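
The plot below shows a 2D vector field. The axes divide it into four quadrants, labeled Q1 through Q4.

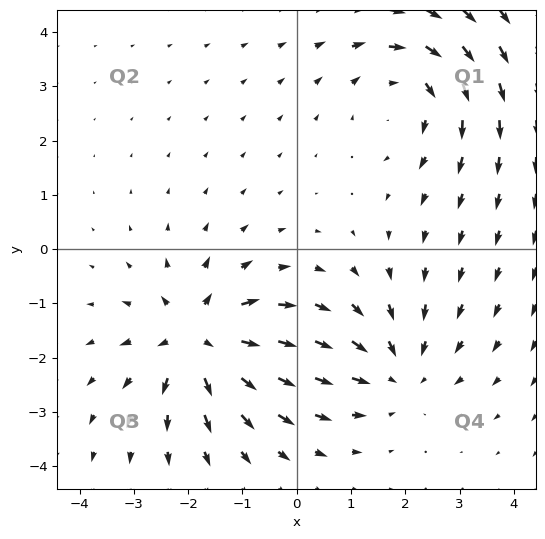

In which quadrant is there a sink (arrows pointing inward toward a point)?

Q4

The sink sits at approximately (1.8, -2.3), which lies in quadrant Q4. The divergence there is about -3, negative as expected for a sink.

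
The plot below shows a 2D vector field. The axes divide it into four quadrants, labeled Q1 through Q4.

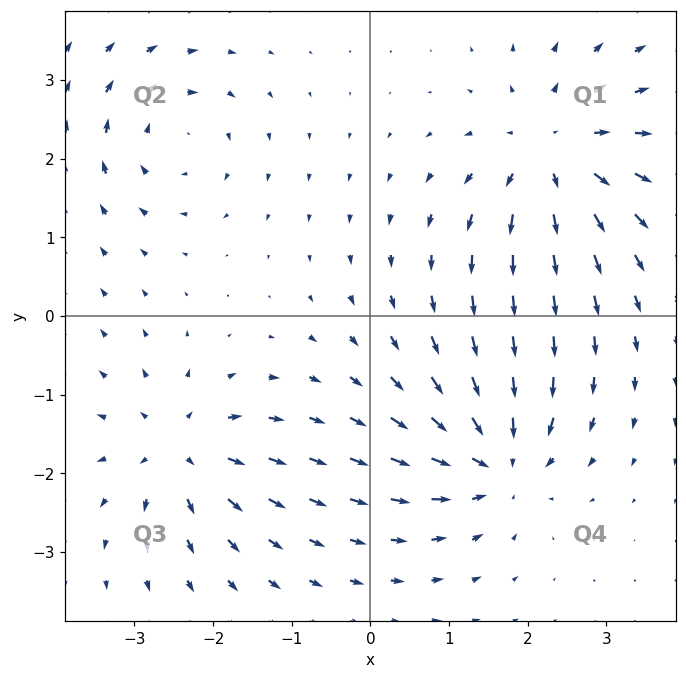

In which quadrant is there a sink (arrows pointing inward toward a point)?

Q4

The sink sits at approximately (1.6, -1.8), which lies in quadrant Q4. The divergence there is about -6, negative as expected for a sink.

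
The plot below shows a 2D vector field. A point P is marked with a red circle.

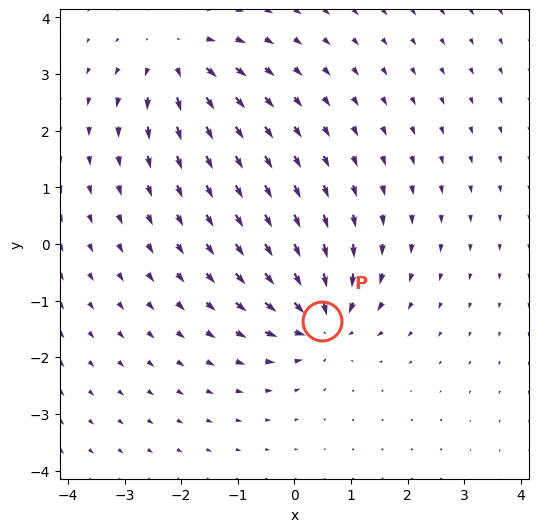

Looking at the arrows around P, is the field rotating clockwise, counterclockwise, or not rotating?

Near P at (0.5, -1.4) the arrows show no circulation. The curl there is ≈0.

not rotating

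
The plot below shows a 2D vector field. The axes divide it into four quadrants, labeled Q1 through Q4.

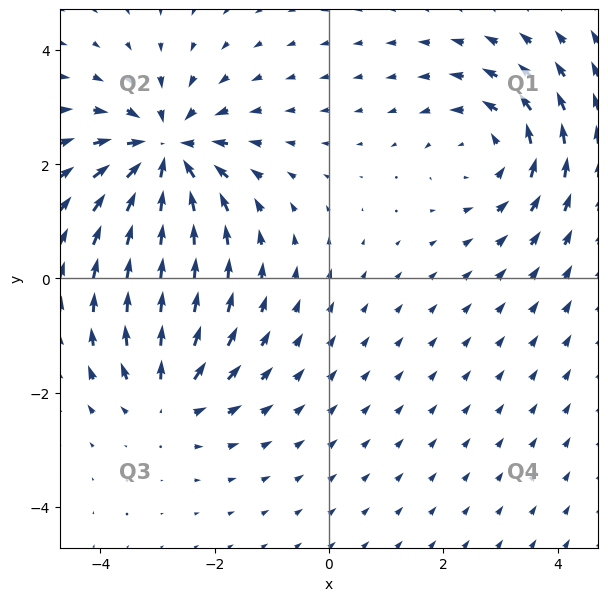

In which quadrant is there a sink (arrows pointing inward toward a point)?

The sink sits at approximately (-2.9, 2.2), which lies in quadrant Q2. The divergence there is about -5, negative as expected for a sink.

Q2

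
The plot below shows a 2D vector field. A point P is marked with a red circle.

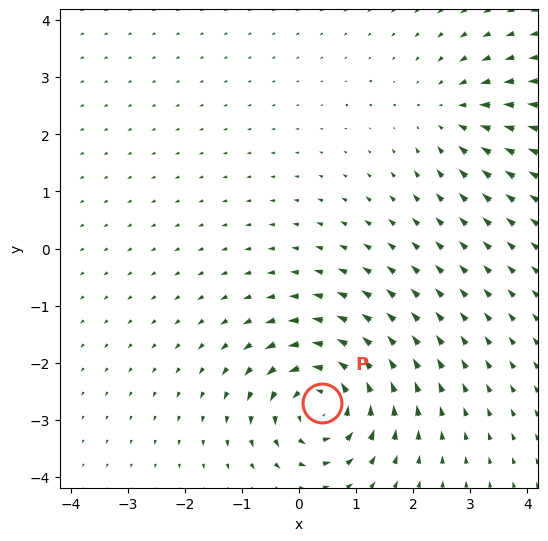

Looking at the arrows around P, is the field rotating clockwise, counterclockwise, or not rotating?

counterclockwise

Near P at (0.4, -2.7) the arrows circulate counterclockwise. The curl (z-component) there is about +6; positive curl means counterclockwise rotation.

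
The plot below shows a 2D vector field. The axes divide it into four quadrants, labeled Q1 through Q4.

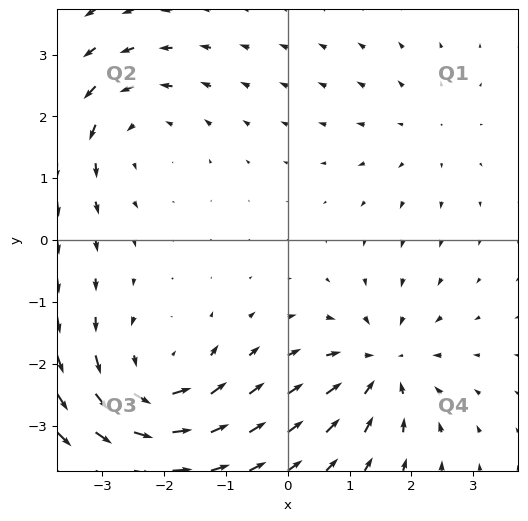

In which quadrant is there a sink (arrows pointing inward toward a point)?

Q4

The sink sits at approximately (1.5, -2.0), which lies in quadrant Q4. The divergence there is about -5, negative as expected for a sink.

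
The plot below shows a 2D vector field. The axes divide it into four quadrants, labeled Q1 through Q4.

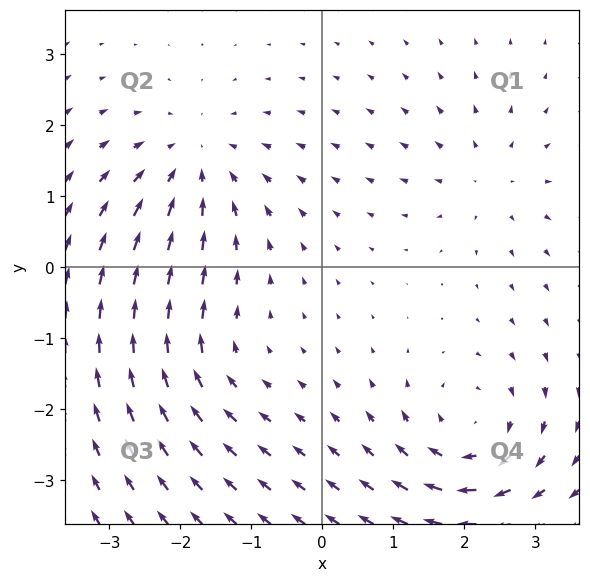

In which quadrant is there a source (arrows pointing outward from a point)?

Q1

The source sits at approximately (2.4, 1.2), which lies in quadrant Q1. The divergence there is about +3, positive as expected for a source.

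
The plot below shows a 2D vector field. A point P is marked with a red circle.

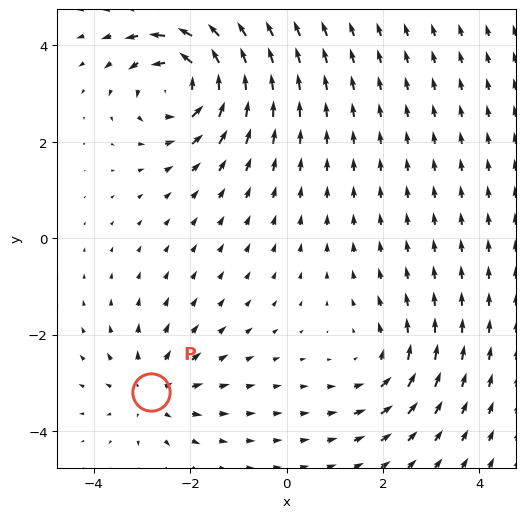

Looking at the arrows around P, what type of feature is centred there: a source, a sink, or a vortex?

source

At P (-2.8, -3.2) the arrows spread outward. Divergence about +3, curl ≈0 — positive divergence with near-zero curl is a source.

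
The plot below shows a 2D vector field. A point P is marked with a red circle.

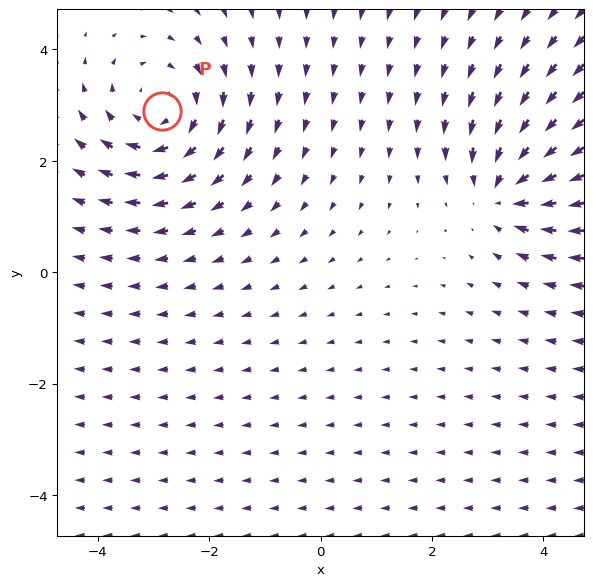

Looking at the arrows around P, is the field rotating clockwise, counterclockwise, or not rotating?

clockwise

Near P at (-2.8, 2.9) the arrows circulate clockwise. The curl (z-component) there is about -4; negative curl means clockwise rotation.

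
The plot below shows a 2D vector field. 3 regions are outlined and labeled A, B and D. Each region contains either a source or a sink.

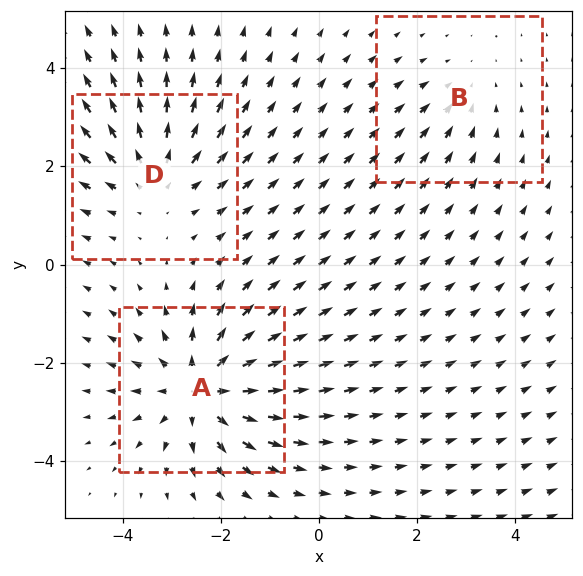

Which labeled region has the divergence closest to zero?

B

Divergence at each region's feature centre — A: about +4, B: about -2, D: about +3. Region B is closest to zero.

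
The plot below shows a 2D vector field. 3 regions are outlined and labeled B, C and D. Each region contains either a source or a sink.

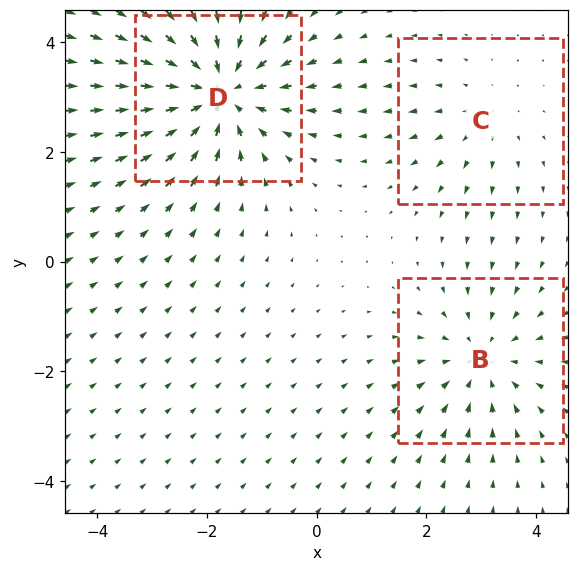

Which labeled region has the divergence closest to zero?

Divergence at each region's feature centre — B: about -3, C: about +2, D: about -4. Region C is closest to zero.

C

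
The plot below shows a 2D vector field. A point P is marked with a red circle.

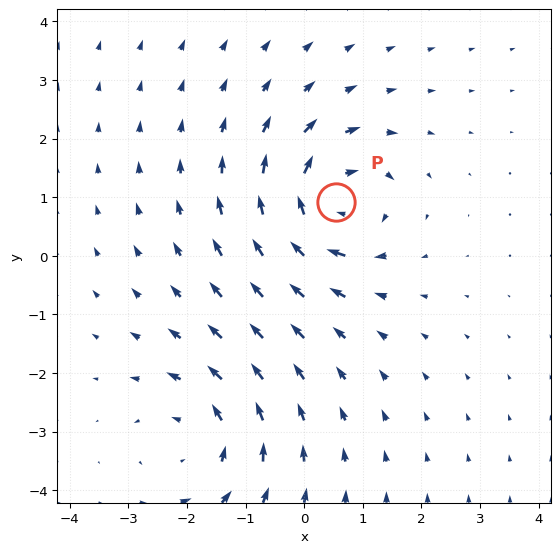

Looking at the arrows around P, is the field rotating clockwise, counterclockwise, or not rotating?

Near P at (0.5, 0.9) the arrows circulate clockwise. The curl (z-component) there is about -5; negative curl means clockwise rotation.

clockwise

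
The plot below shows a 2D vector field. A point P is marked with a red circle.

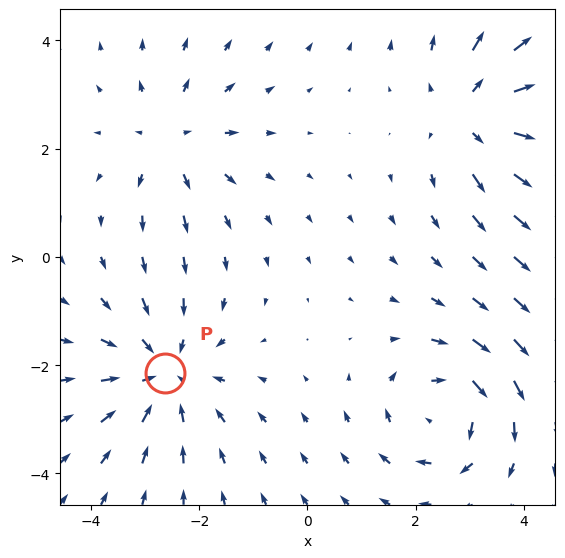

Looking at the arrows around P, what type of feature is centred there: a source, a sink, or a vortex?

At P (-2.6, -2.2) the arrows converge inward. Divergence about -4, curl ≈0 — negative divergence with near-zero curl is a sink.

sink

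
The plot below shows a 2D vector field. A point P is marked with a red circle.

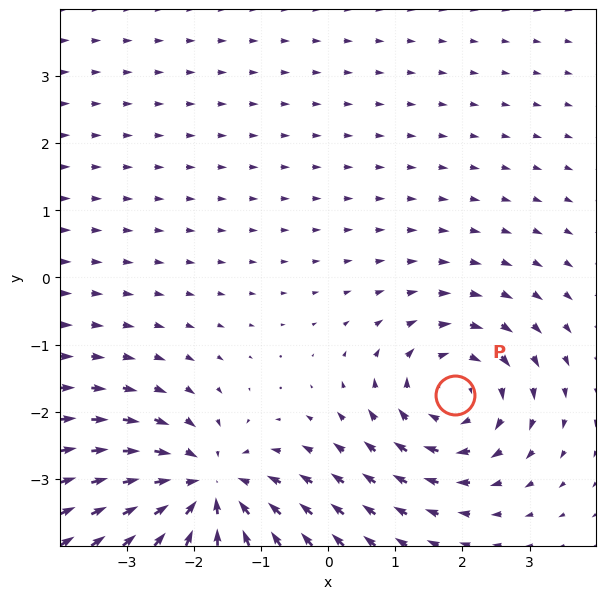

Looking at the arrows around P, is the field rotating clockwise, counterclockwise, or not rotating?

clockwise

Near P at (1.9, -1.7) the arrows circulate clockwise. The curl (z-component) there is about -3; negative curl means clockwise rotation.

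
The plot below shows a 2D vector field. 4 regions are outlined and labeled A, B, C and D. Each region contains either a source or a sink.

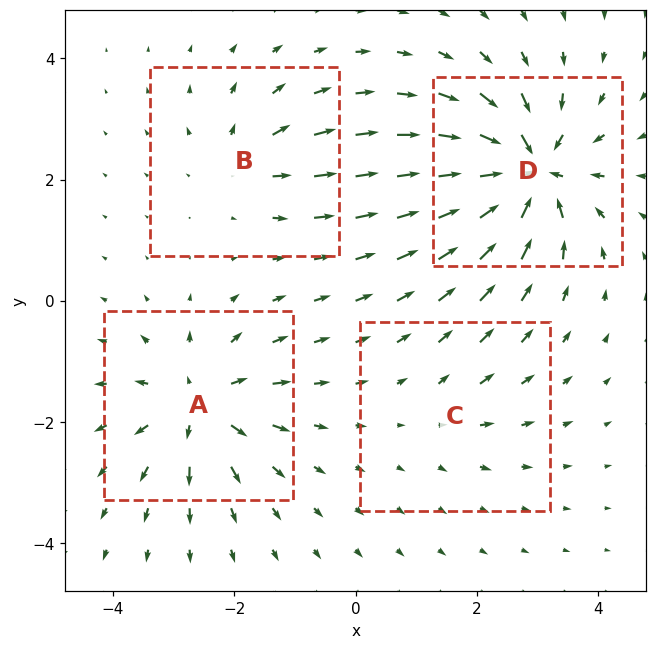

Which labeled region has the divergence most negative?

Divergence at each region's feature centre — A: about +6, B: about +4, C: about +2, D: about -9. Region D is most negative.

D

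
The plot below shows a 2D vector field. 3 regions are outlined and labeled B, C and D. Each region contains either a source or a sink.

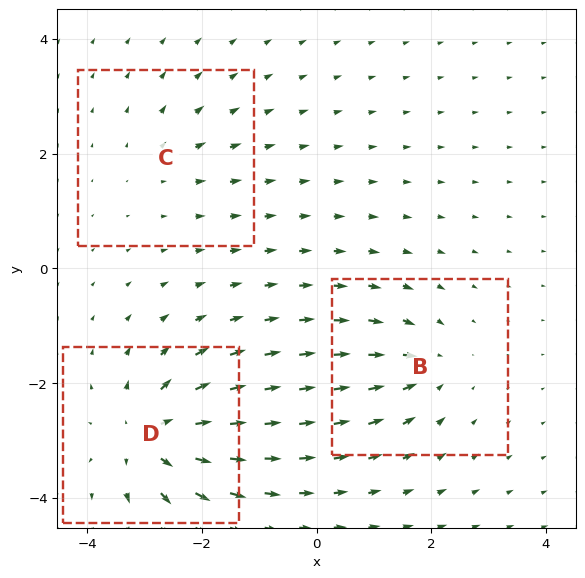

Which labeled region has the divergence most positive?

Divergence at each region's feature centre — B: about -4, C: about +2, D: about +6. Region D is most positive.

D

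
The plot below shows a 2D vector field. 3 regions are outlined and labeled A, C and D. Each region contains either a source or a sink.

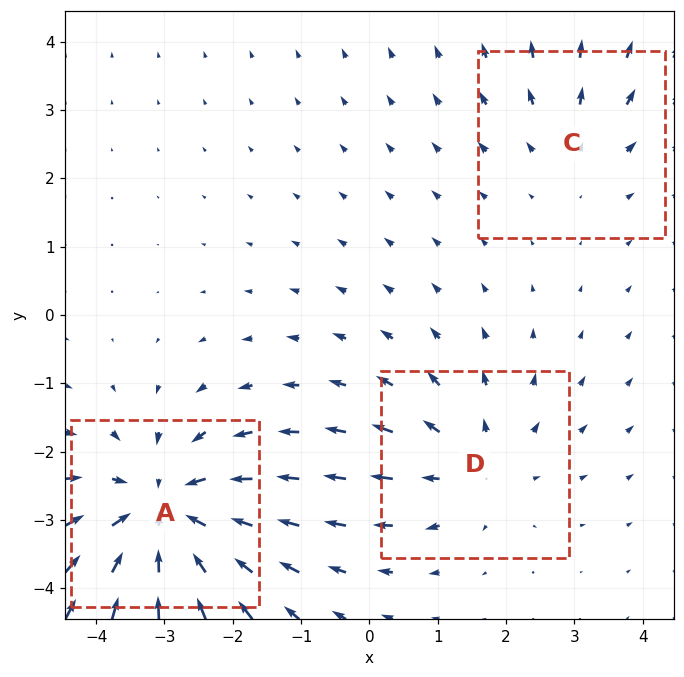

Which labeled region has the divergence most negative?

A

Divergence at each region's feature centre — A: about -5, C: about +2, D: about +3. Region A is most negative.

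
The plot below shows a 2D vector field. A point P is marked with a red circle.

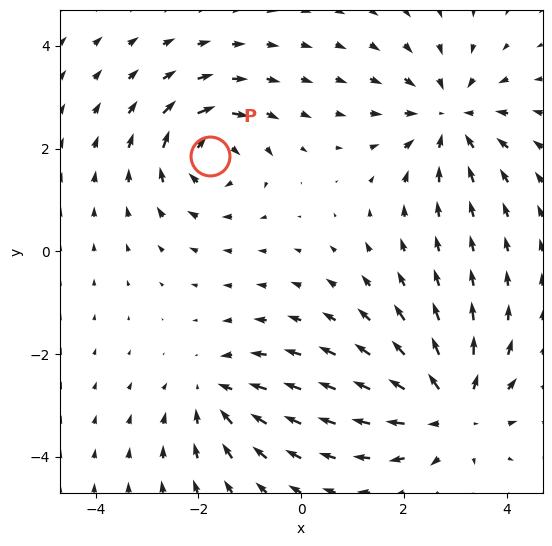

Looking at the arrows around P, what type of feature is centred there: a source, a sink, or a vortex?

At P (-1.8, 1.9) the arrows circulate clockwise. Divergence ≈0, curl about -5 — near-zero divergence with nonzero curl is a vortex.

vortex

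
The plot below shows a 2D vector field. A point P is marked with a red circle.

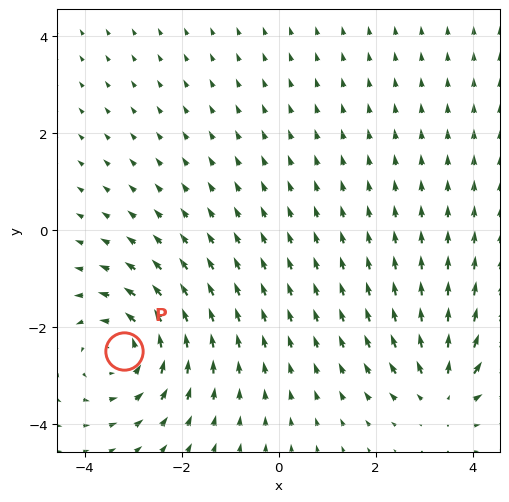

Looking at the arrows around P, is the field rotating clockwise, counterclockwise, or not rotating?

Near P at (-3.2, -2.5) the arrows circulate counterclockwise. The curl (z-component) there is about +4; positive curl means counterclockwise rotation.

counterclockwise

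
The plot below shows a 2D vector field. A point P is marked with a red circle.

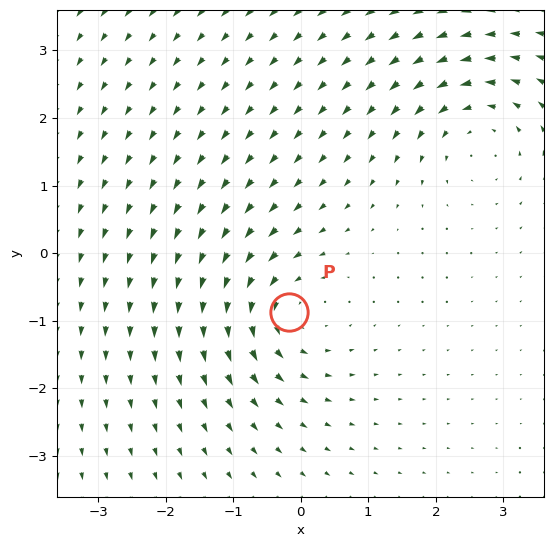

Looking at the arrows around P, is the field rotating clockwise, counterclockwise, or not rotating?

counterclockwise

Near P at (-0.2, -0.9) the arrows circulate counterclockwise. The curl (z-component) there is about +4; positive curl means counterclockwise rotation.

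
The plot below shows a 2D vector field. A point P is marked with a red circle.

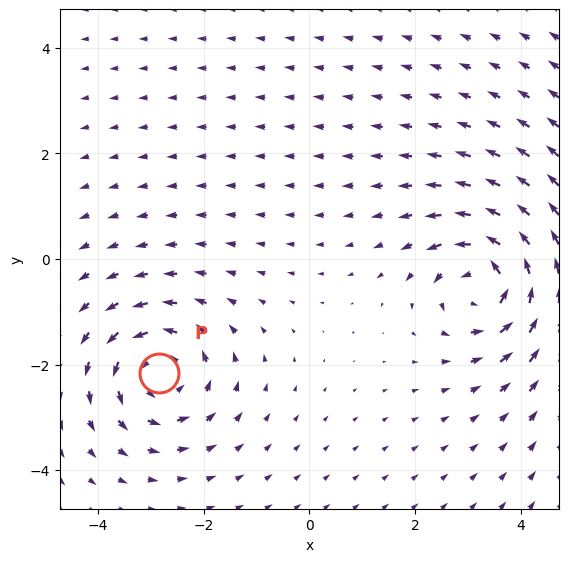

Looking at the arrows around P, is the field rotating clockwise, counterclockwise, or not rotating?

counterclockwise

Near P at (-2.8, -2.2) the arrows circulate counterclockwise. The curl (z-component) there is about +3; positive curl means counterclockwise rotation.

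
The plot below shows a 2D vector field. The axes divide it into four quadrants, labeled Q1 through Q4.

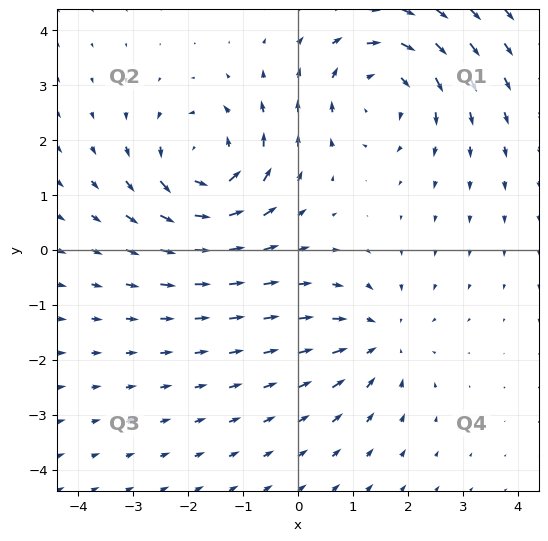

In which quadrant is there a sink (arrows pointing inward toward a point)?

The sink sits at approximately (1.5, -1.6), which lies in quadrant Q4. The divergence there is about -3, negative as expected for a sink.

Q4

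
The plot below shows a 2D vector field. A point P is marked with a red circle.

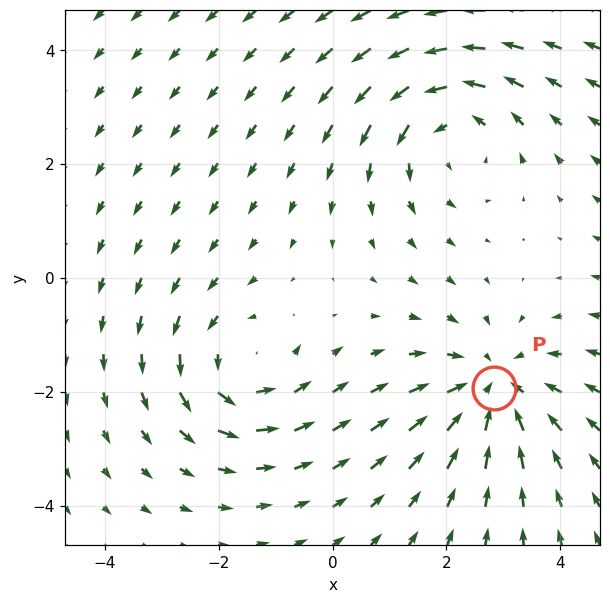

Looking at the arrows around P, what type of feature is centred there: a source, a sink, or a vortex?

At P (2.8, -1.9) the arrows converge inward. Divergence about -4, curl ≈0 — negative divergence with near-zero curl is a sink.

sink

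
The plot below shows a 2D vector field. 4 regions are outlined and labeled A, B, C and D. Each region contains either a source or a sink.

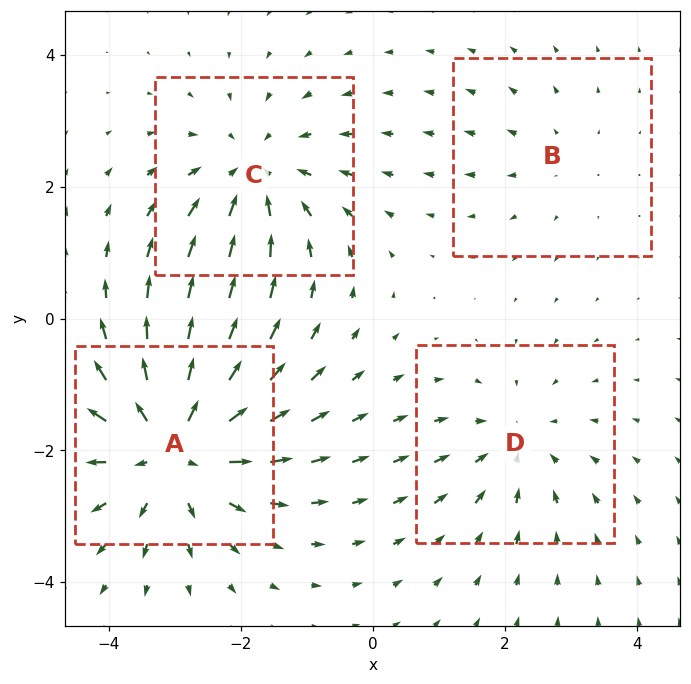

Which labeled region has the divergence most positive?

Divergence at each region's feature centre — A: about +6, B: about +2, C: about -4, D: about -3. Region A is most positive.

A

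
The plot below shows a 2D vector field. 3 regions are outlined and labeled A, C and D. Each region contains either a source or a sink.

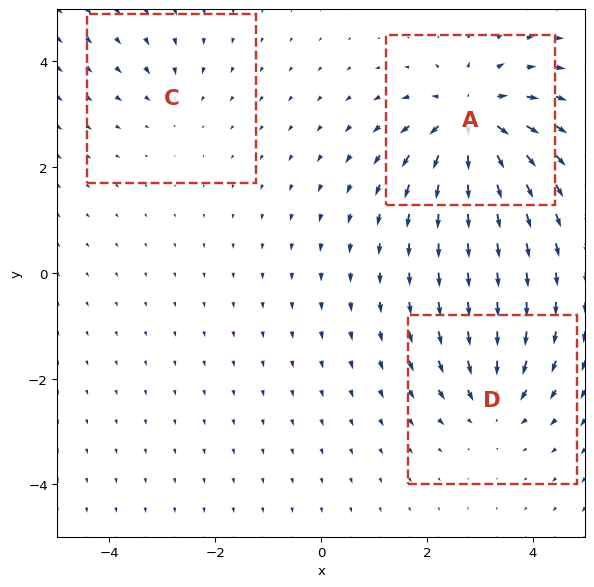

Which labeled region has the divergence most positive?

Divergence at each region's feature centre — A: about +7, C: about -2, D: about -4. Region A is most positive.

A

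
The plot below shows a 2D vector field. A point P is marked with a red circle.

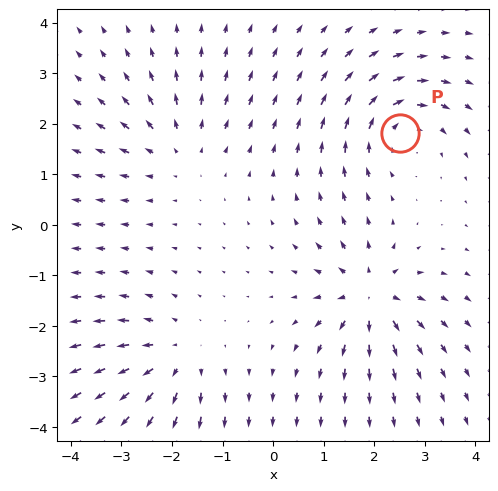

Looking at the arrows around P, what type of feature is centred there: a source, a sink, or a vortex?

At P (2.5, 1.8) the arrows circulate clockwise. Divergence ≈0, curl about -5 — near-zero divergence with nonzero curl is a vortex.

vortex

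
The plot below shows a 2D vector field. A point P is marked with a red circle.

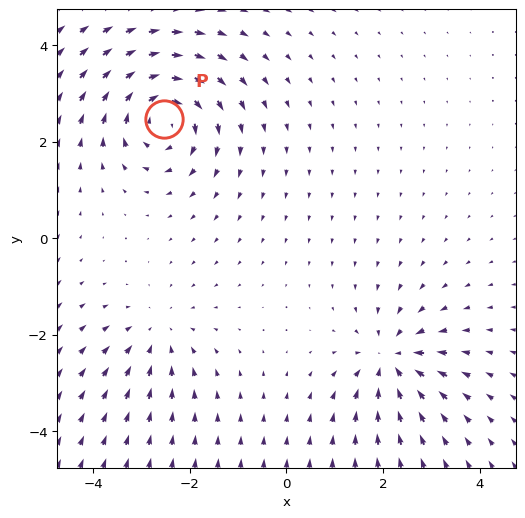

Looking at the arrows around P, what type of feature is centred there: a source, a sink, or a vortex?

At P (-2.5, 2.5) the arrows circulate clockwise. Divergence ≈0, curl about -6 — near-zero divergence with nonzero curl is a vortex.

vortex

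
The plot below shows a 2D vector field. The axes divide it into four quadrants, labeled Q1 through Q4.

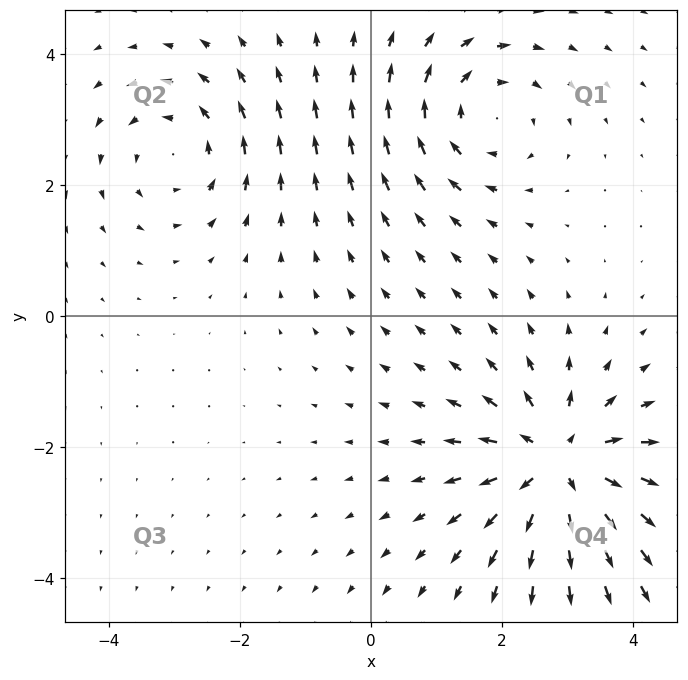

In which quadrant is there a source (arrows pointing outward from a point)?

The source sits at approximately (2.9, -2.2), which lies in quadrant Q4. The divergence there is about +4, positive as expected for a source.

Q4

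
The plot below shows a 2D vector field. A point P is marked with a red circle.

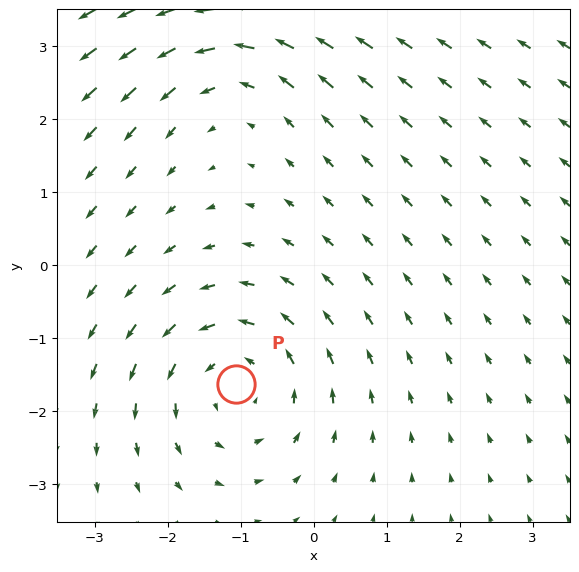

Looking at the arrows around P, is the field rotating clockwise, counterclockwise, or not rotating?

counterclockwise

Near P at (-1.1, -1.6) the arrows circulate counterclockwise. The curl (z-component) there is about +4; positive curl means counterclockwise rotation.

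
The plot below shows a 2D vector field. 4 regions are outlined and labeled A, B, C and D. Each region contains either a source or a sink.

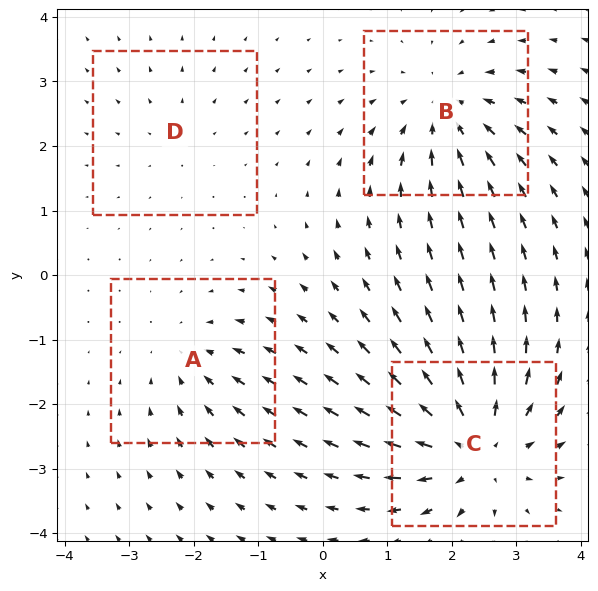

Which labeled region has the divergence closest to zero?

Divergence at each region's feature centre — A: about -3, B: about -5, C: about +6, D: about +2. Region D is closest to zero.

D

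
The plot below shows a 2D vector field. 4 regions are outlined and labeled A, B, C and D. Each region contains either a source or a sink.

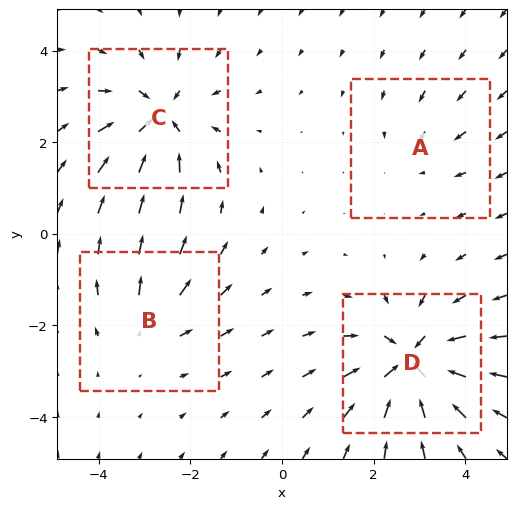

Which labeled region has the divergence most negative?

D

Divergence at each region's feature centre — A: about -2, B: about +3, C: about -6, D: about -7. Region D is most negative.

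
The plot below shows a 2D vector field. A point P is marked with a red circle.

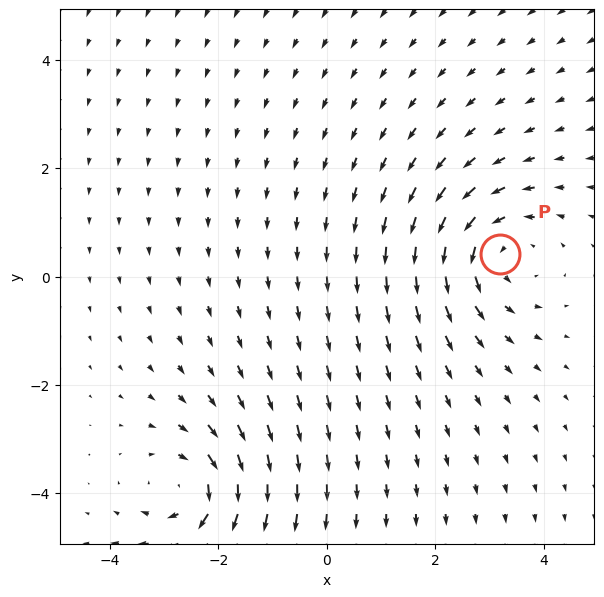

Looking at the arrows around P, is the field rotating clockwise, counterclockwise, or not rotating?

counterclockwise

Near P at (3.2, 0.4) the arrows circulate counterclockwise. The curl (z-component) there is about +3; positive curl means counterclockwise rotation.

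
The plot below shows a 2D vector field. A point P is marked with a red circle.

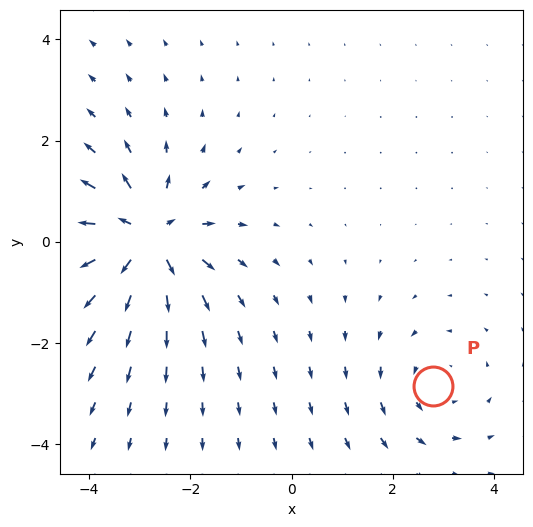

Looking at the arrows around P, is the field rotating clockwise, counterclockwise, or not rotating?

counterclockwise

Near P at (2.8, -2.9) the arrows circulate counterclockwise. The curl (z-component) there is about +2; positive curl means counterclockwise rotation.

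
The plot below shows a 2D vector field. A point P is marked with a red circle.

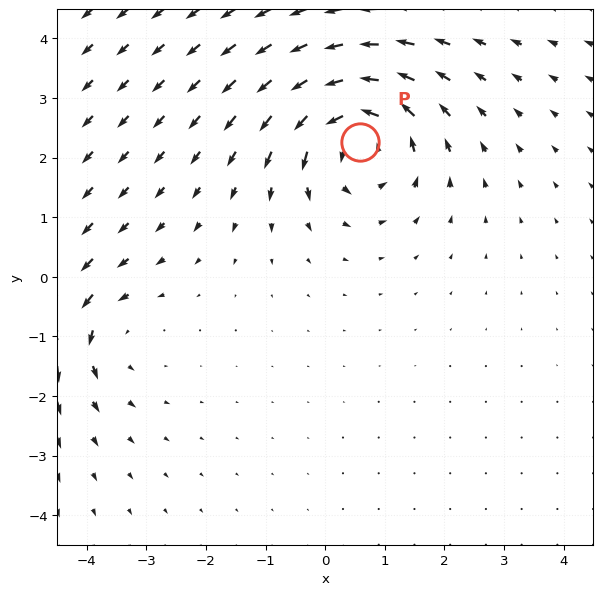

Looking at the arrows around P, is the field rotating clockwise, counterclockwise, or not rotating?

Near P at (0.6, 2.3) the arrows circulate counterclockwise. The curl (z-component) there is about +6; positive curl means counterclockwise rotation.

counterclockwise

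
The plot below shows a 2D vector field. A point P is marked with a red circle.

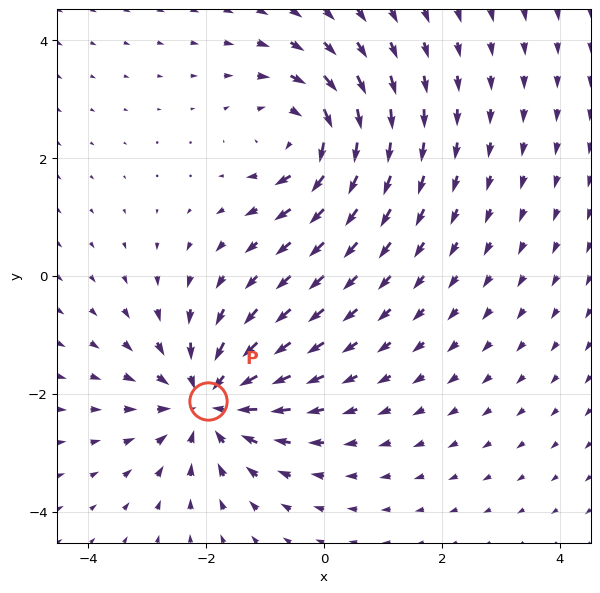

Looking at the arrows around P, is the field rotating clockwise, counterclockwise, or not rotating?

not rotating

Near P at (-2.0, -2.1) the arrows show no circulation. The curl there is ≈0.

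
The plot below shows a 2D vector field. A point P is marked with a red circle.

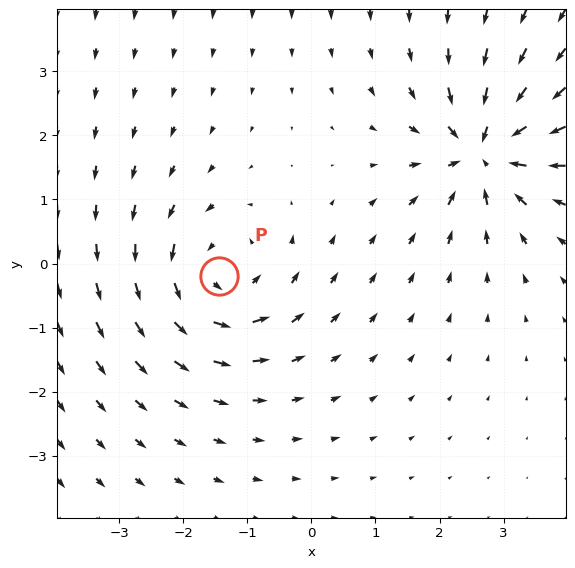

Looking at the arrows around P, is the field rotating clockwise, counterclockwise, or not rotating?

counterclockwise

Near P at (-1.4, -0.2) the arrows circulate counterclockwise. The curl (z-component) there is about +5; positive curl means counterclockwise rotation.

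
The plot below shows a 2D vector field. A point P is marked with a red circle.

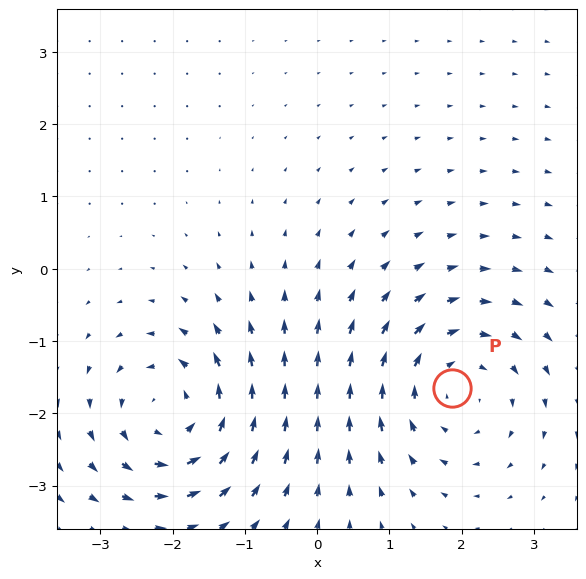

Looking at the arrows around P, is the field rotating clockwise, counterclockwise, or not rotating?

clockwise

Near P at (1.9, -1.6) the arrows circulate clockwise. The curl (z-component) there is about -3; negative curl means clockwise rotation.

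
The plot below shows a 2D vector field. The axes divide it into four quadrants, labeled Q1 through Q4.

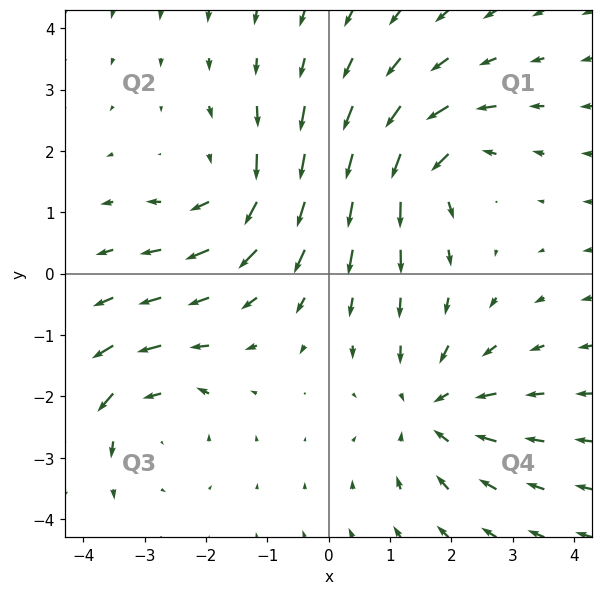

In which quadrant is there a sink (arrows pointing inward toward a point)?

Q4

The sink sits at approximately (1.7, -2.2), which lies in quadrant Q4. The divergence there is about -3, negative as expected for a sink.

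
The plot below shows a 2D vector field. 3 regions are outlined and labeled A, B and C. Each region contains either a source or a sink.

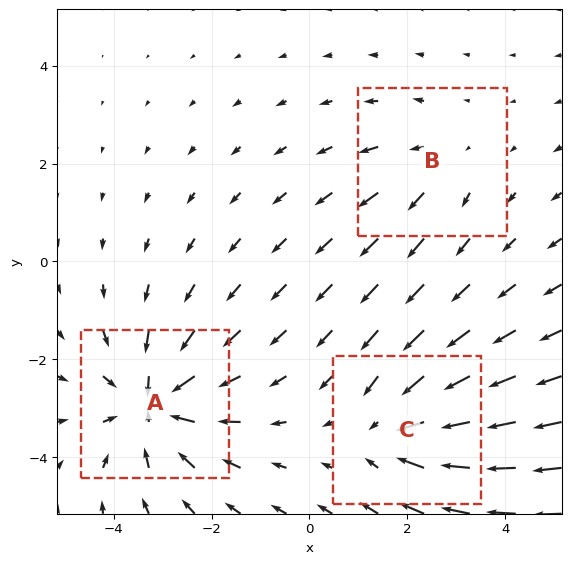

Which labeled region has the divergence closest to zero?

B

Divergence at each region's feature centre — A: about -4, B: about +2, C: about -3. Region B is closest to zero.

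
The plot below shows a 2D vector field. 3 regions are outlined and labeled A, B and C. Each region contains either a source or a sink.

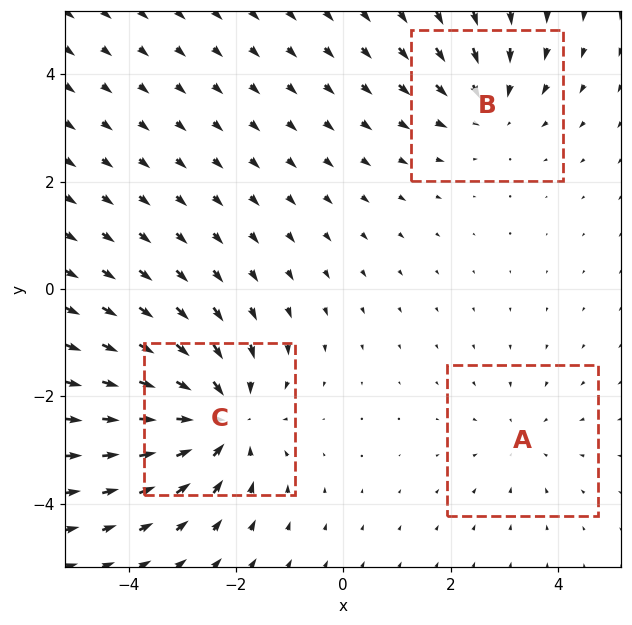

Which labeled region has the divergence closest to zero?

Divergence at each region's feature centre — A: about -2, B: about -3, C: about -4. Region A is closest to zero.

A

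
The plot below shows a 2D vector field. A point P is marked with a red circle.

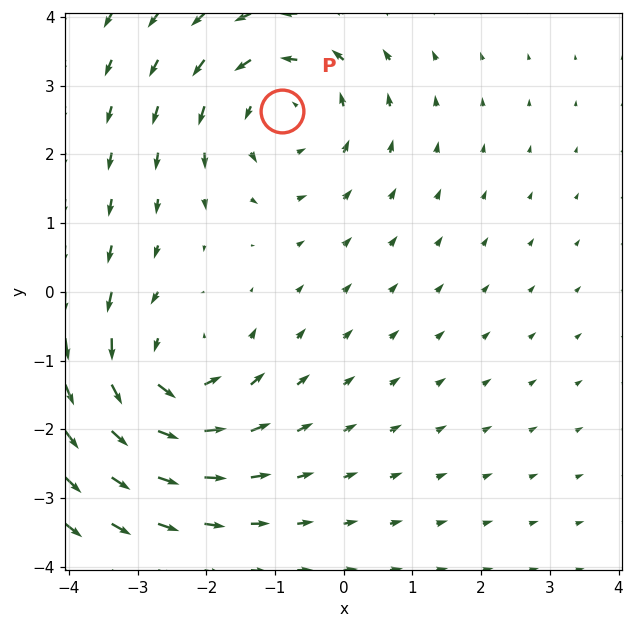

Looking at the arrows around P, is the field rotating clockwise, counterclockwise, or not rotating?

counterclockwise

Near P at (-0.9, 2.6) the arrows circulate counterclockwise. The curl (z-component) there is about +4; positive curl means counterclockwise rotation.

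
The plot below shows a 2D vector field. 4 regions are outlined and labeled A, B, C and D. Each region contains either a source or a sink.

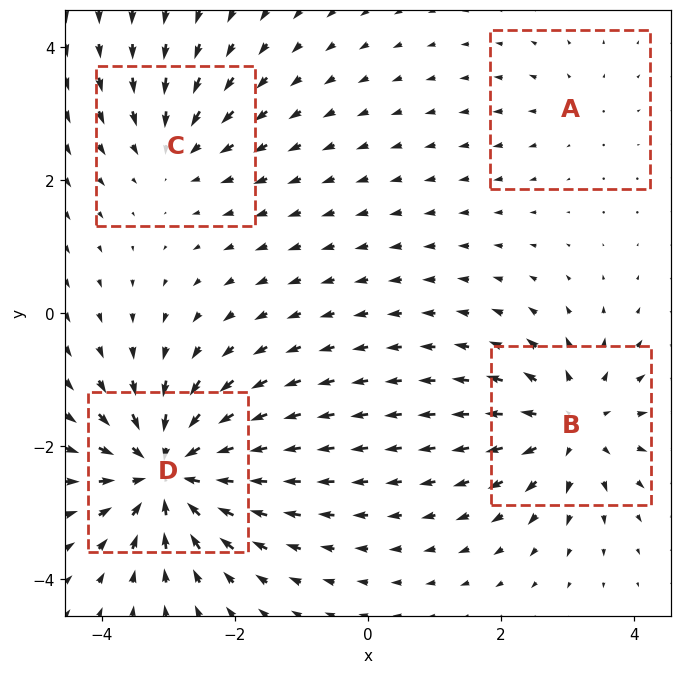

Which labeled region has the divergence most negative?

Divergence at each region's feature centre — A: about +2, B: about +5, C: about -4, D: about -8. Region D is most negative.

D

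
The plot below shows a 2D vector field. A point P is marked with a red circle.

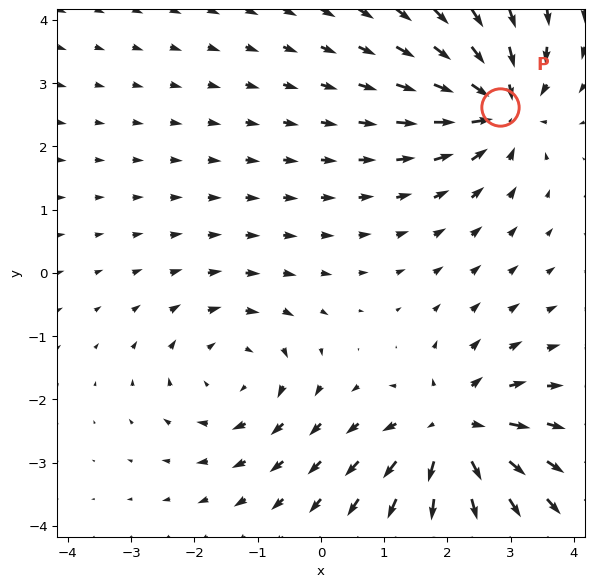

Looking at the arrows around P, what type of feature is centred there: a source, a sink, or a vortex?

sink

At P (2.8, 2.6) the arrows converge inward. Divergence about -6, curl ≈0 — negative divergence with near-zero curl is a sink.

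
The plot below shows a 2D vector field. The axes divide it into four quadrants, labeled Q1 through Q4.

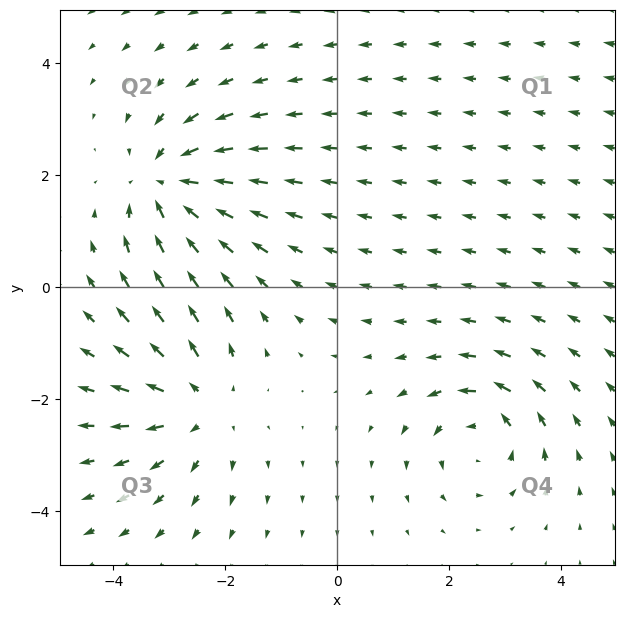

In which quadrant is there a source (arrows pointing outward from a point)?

Q3

The source sits at approximately (-2.5, -2.1), which lies in quadrant Q3. The divergence there is about +3, positive as expected for a source.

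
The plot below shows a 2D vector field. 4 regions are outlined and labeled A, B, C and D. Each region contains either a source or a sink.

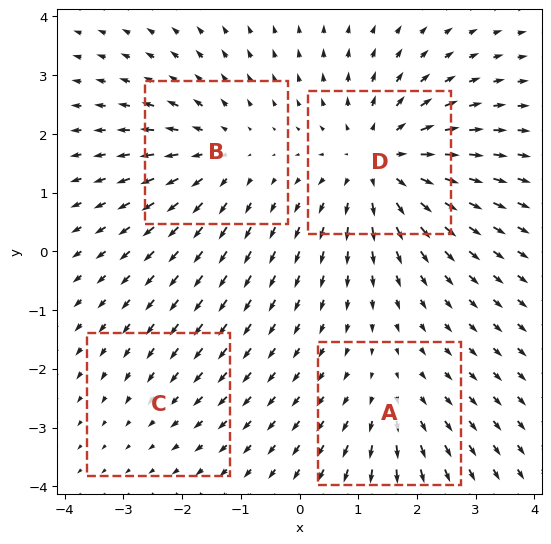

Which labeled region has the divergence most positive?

D

Divergence at each region's feature centre — A: about +3, B: about +4, C: about -2, D: about +6. Region D is most positive.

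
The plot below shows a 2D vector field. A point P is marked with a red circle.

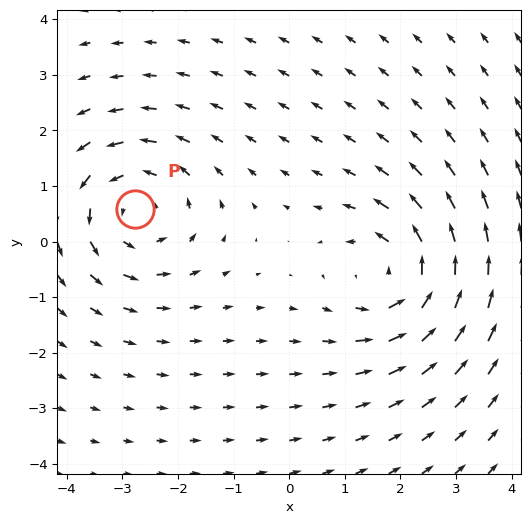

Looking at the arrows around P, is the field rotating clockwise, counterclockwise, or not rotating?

counterclockwise

Near P at (-2.8, 0.6) the arrows circulate counterclockwise. The curl (z-component) there is about +4; positive curl means counterclockwise rotation.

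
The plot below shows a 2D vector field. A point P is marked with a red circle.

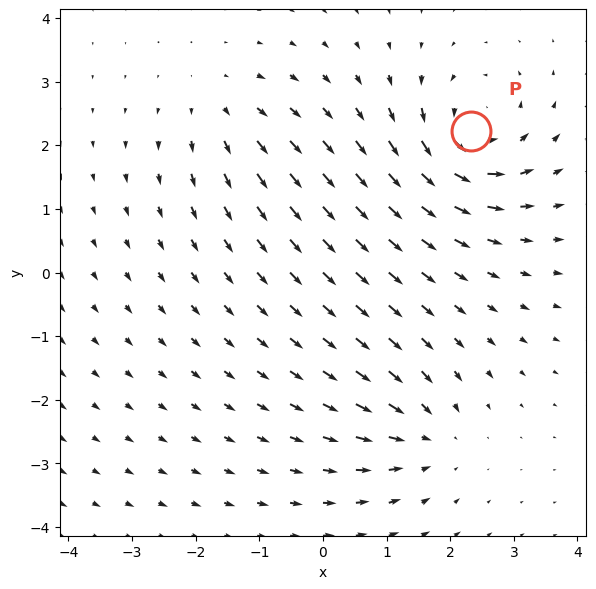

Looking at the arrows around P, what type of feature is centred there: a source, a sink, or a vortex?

vortex

At P (2.3, 2.2) the arrows circulate counterclockwise. Divergence ≈0, curl about +5 — near-zero divergence with nonzero curl is a vortex.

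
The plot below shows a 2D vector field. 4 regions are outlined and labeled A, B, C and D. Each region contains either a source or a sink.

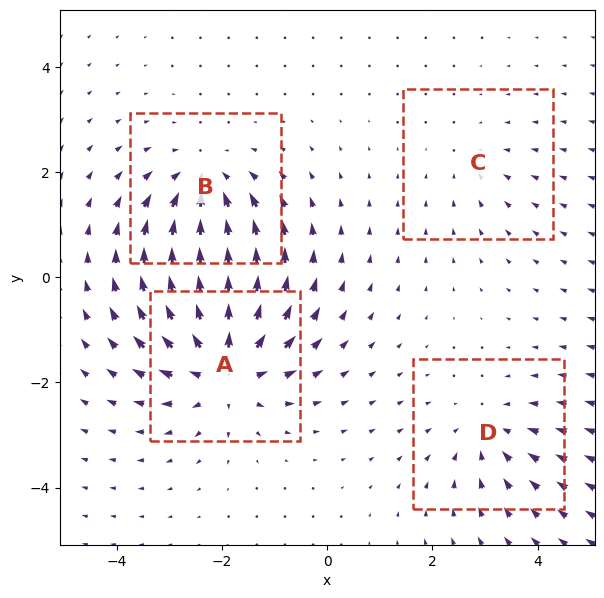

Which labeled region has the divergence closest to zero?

C

Divergence at each region's feature centre — A: about +6, B: about -5, C: about -2, D: about -3. Region C is closest to zero.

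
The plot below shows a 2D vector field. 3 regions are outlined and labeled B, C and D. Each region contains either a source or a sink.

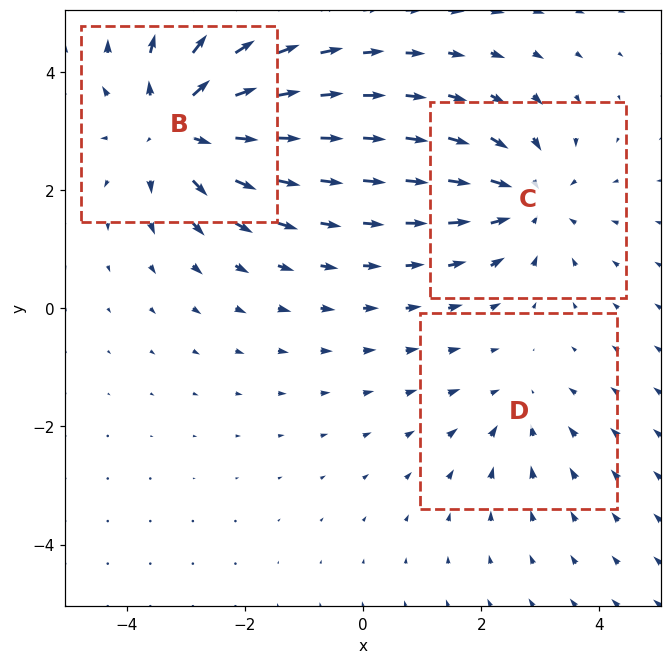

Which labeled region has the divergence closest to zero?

Divergence at each region's feature centre — B: about +5, C: about -4, D: about -2. Region D is closest to zero.

D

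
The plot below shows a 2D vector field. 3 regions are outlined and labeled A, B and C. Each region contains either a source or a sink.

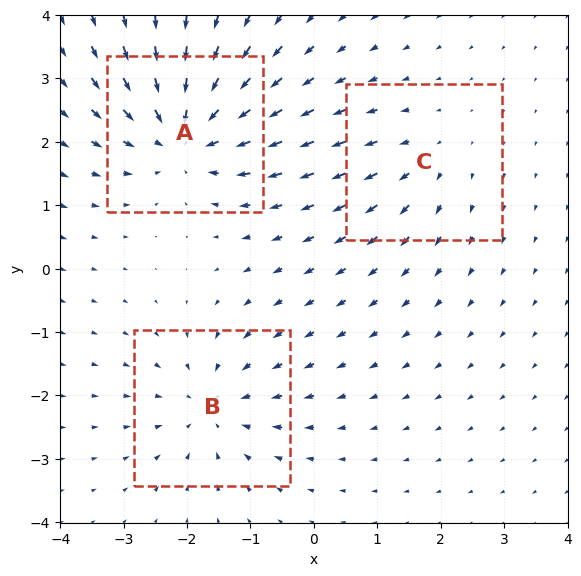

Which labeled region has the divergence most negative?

A

Divergence at each region's feature centre — A: about -5, B: about -3, C: about +2. Region A is most negative.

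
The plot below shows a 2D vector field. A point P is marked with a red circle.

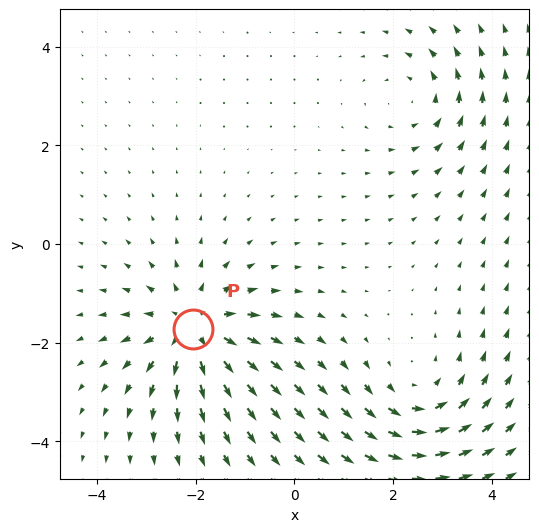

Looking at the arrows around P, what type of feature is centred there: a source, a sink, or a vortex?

At P (-2.0, -1.7) the arrows spread outward. Divergence about +5, curl ≈0 — positive divergence with near-zero curl is a source.

source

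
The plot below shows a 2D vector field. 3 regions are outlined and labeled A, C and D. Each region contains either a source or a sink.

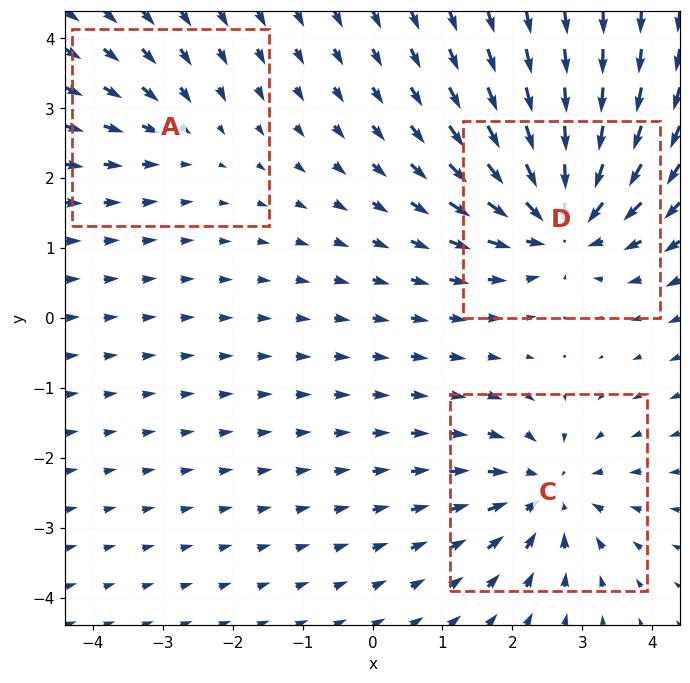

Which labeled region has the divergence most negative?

D

Divergence at each region's feature centre — A: about -2, C: about -4, D: about -5. Region D is most negative.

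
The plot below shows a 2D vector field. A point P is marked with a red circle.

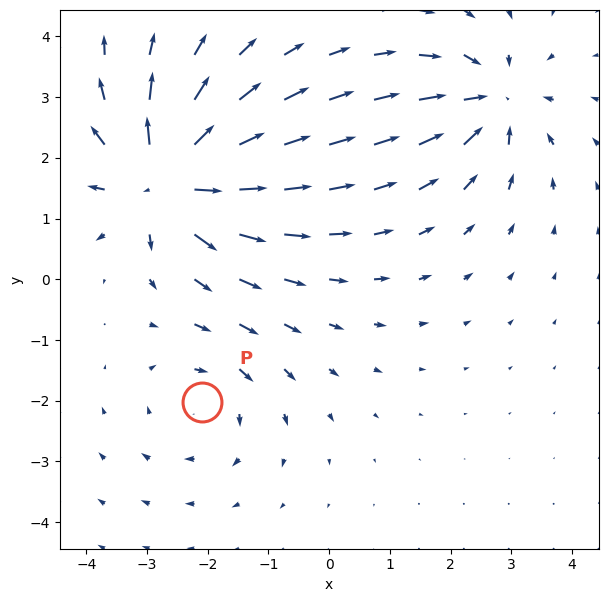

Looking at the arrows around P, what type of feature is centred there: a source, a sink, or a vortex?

vortex

At P (-2.1, -2.0) the arrows circulate clockwise. Divergence ≈0, curl about -3 — near-zero divergence with nonzero curl is a vortex.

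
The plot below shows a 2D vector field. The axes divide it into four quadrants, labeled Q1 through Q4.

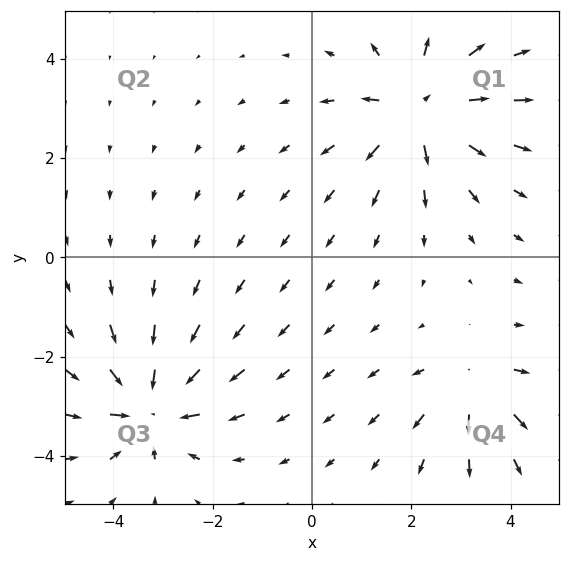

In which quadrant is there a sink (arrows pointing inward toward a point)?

Q3

The sink sits at approximately (-3.3, -3.0), which lies in quadrant Q3. The divergence there is about -5, negative as expected for a sink.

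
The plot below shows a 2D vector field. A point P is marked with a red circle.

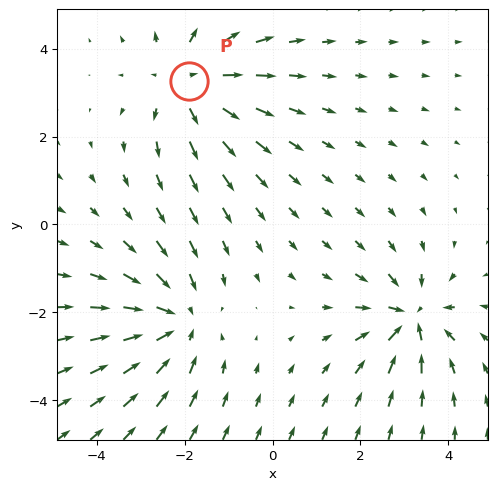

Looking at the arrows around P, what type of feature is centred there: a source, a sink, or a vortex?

At P (-1.9, 3.3) the arrows spread outward. Divergence about +3, curl ≈0 — positive divergence with near-zero curl is a source.

source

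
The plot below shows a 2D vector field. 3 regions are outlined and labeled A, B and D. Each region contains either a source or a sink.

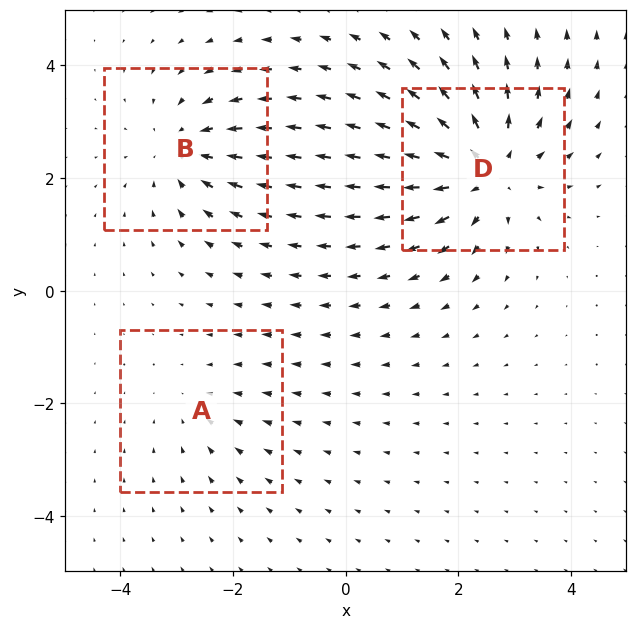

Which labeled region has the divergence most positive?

D

Divergence at each region's feature centre — A: about -2, B: about -3, D: about +5. Region D is most positive.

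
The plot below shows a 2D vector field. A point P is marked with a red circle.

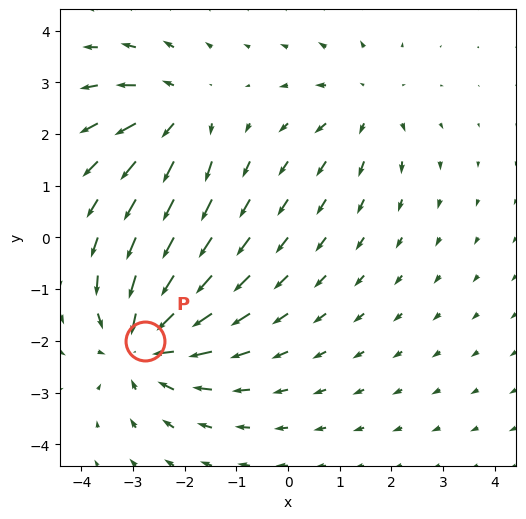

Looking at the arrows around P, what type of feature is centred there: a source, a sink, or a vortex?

At P (-2.8, -2.0) the arrows converge inward. Divergence about -4, curl ≈0 — negative divergence with near-zero curl is a sink.

sink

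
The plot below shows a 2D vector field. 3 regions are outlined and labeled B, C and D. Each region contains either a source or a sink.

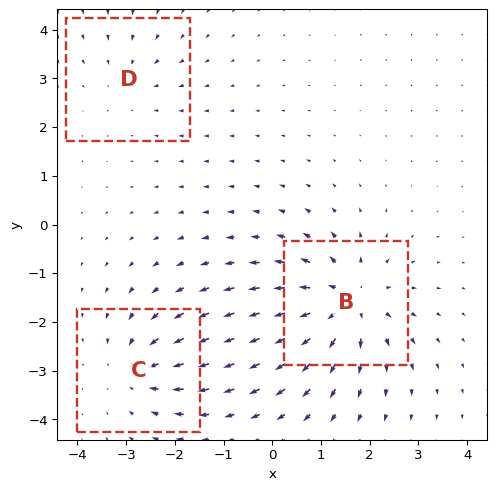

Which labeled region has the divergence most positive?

B

Divergence at each region's feature centre — B: about +5, C: about -3, D: about -2. Region B is most positive.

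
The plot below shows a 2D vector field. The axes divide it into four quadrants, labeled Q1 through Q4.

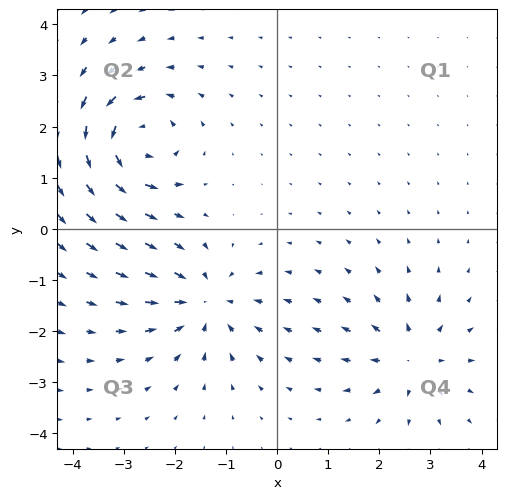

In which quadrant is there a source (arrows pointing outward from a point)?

The source sits at approximately (2.6, -2.5), which lies in quadrant Q4. The divergence there is about +4, positive as expected for a source.

Q4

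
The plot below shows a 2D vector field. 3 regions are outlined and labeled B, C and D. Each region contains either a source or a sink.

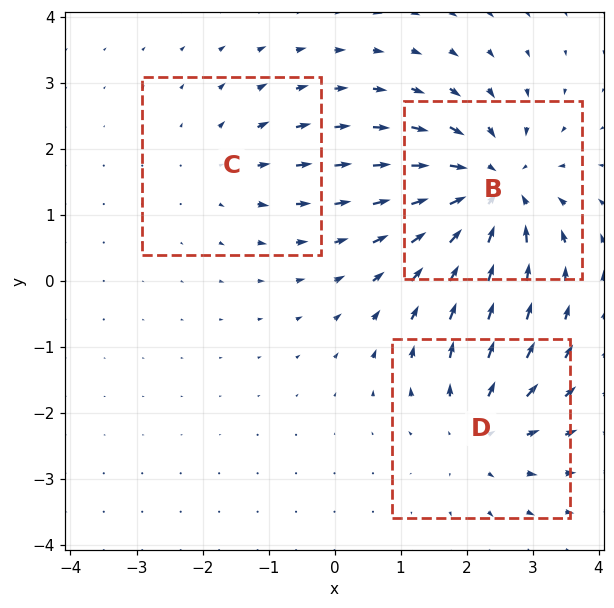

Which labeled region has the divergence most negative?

Divergence at each region's feature centre — B: about -4, C: about +2, D: about +3. Region B is most negative.

B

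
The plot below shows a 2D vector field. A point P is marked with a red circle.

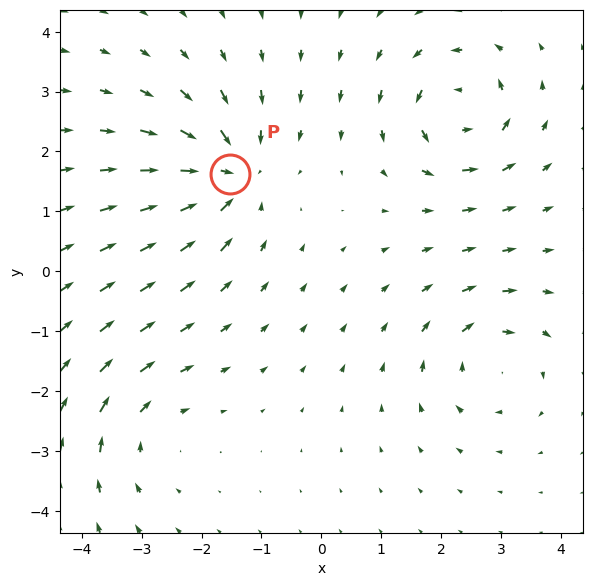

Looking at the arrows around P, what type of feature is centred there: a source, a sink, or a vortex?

At P (-1.5, 1.6) the arrows converge inward. Divergence about -6, curl ≈0 — negative divergence with near-zero curl is a sink.

sink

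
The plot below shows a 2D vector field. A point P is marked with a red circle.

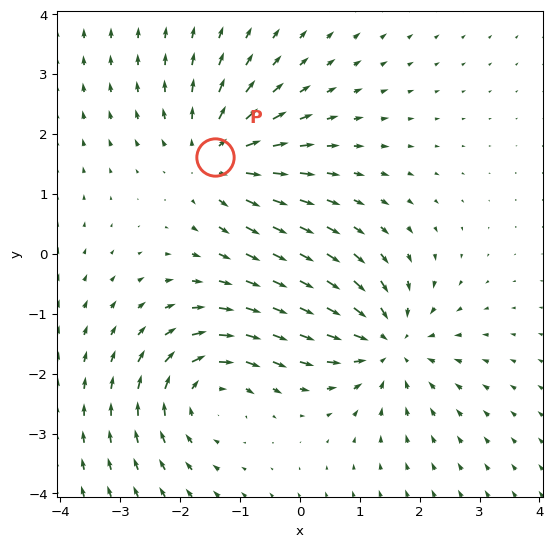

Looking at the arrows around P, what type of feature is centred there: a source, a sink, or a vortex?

At P (-1.4, 1.6) the arrows spread outward. Divergence about +4, curl ≈0 — positive divergence with near-zero curl is a source.

source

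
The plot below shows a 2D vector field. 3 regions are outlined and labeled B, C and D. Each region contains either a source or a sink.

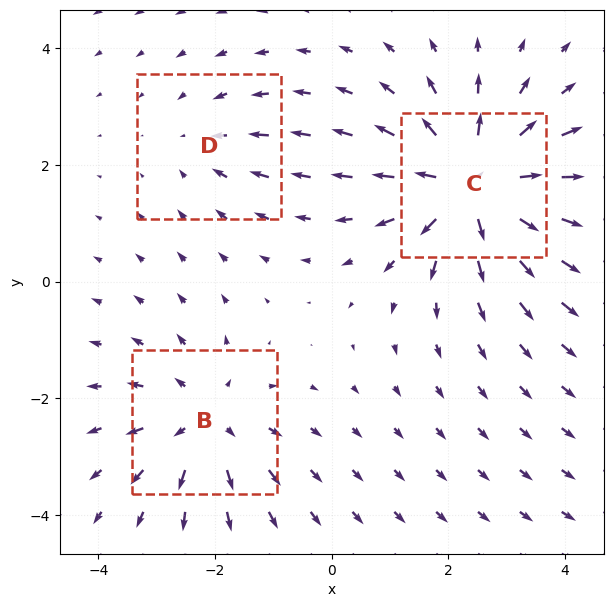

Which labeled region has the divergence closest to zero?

Divergence at each region's feature centre — B: about +3, C: about +5, D: about -2. Region D is closest to zero.

D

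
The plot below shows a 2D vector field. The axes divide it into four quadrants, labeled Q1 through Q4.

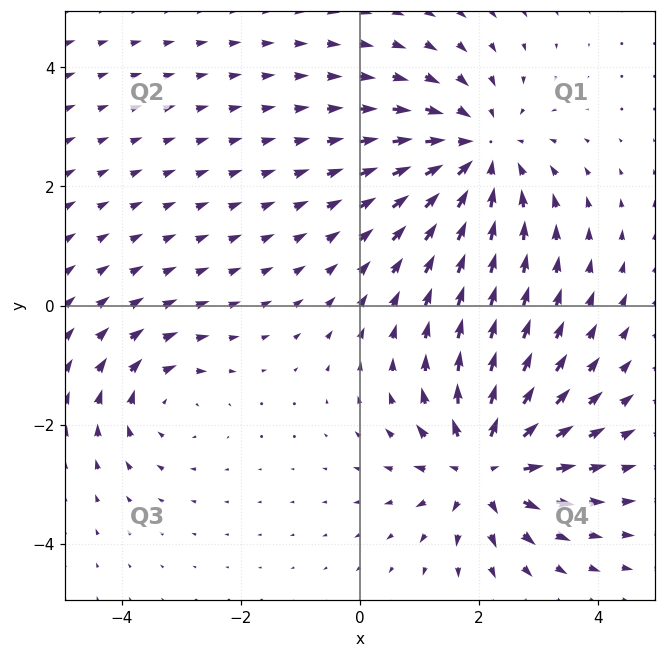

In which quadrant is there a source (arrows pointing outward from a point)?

The source sits at approximately (2.1, -2.7), which lies in quadrant Q4. The divergence there is about +6, positive as expected for a source.

Q4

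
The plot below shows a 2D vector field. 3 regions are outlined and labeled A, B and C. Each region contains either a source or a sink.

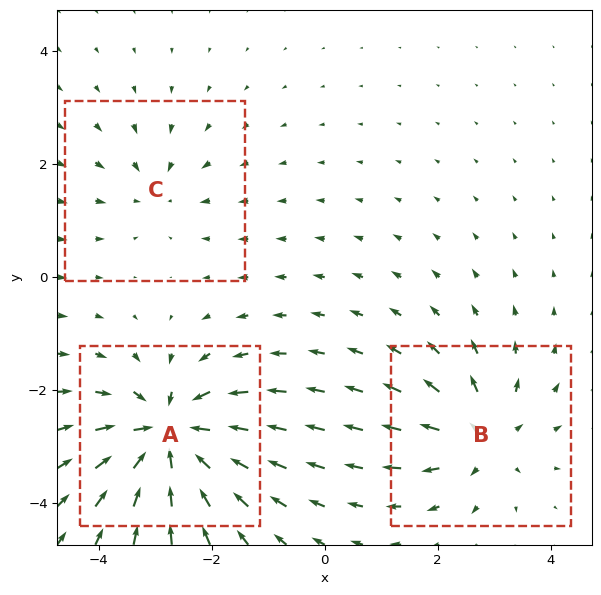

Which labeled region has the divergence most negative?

Divergence at each region's feature centre — A: about -6, B: about +4, C: about -2. Region A is most negative.

A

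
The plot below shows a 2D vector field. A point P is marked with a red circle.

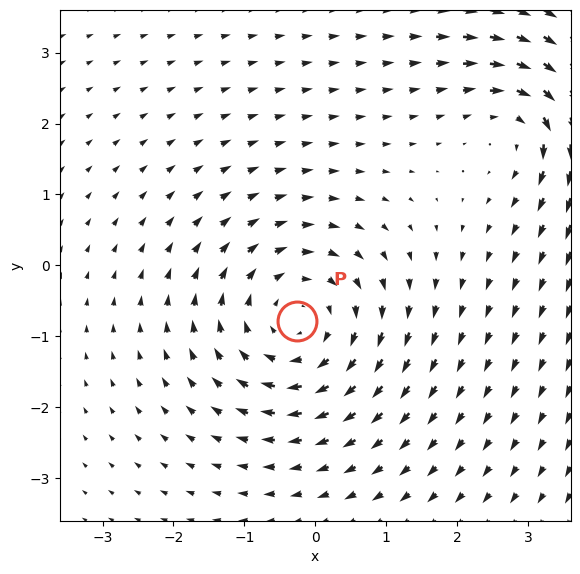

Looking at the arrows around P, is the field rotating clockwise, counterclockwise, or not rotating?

clockwise

Near P at (-0.3, -0.8) the arrows circulate clockwise. The curl (z-component) there is about -4; negative curl means clockwise rotation.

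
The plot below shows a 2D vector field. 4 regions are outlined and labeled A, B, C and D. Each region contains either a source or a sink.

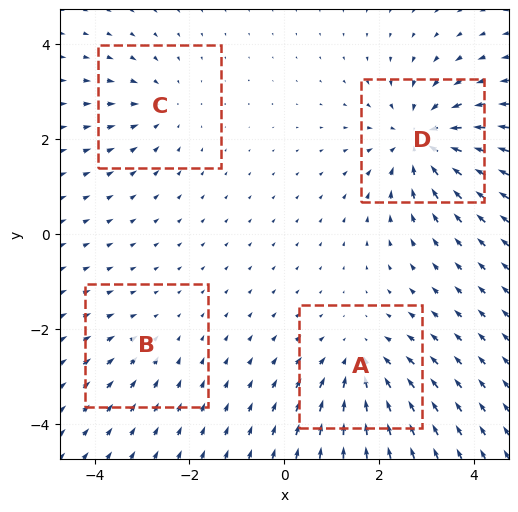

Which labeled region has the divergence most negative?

Divergence at each region's feature centre — A: about -5, B: about -2, C: about -3, D: about -7. Region D is most negative.

D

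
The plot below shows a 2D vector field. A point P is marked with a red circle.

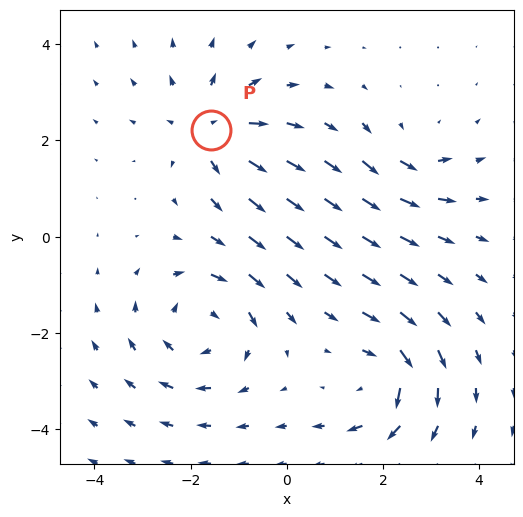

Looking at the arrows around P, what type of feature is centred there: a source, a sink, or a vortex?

source

At P (-1.6, 2.2) the arrows spread outward. Divergence about +5, curl ≈0 — positive divergence with near-zero curl is a source.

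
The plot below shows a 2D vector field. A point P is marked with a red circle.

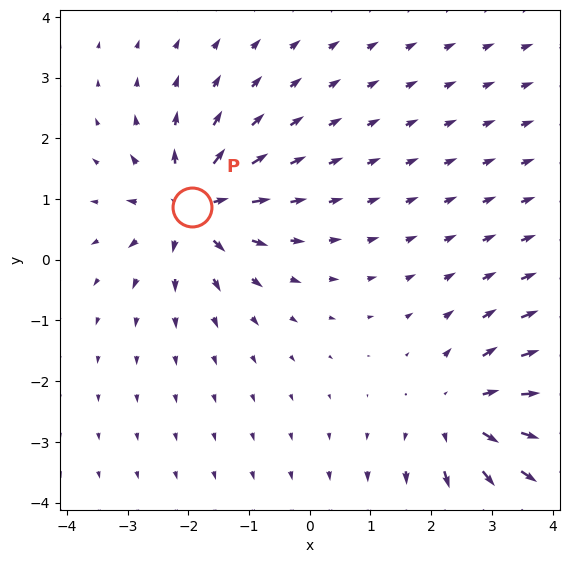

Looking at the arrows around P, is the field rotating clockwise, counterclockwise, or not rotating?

not rotating

Near P at (-1.9, 0.9) the arrows show no circulation. The curl there is ≈0.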